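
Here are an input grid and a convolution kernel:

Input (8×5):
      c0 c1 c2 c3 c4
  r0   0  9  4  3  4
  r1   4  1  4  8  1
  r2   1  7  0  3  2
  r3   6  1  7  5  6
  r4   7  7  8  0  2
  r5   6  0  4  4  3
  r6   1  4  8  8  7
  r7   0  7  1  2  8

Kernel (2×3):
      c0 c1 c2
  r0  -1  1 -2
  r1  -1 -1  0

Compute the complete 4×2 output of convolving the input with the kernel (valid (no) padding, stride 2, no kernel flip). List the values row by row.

Output[0,0]: The receptive field on the input at this output position is [0 9 4 / 4 1 4]. Elementwise product with the kernel and sum: 0·-1 + 9·1 + 4·-2 + 4·-1 + 1·-1.
Output[0,1]: The receptive field on the input at this output position is [4 3 4 / 4 8 1]. Elementwise product with the kernel and sum: 4·-1 + 3·1 + 4·-2 + 4·-1 + 8·-1.

-4 -21
-1 -13
-22 -20
-20 -17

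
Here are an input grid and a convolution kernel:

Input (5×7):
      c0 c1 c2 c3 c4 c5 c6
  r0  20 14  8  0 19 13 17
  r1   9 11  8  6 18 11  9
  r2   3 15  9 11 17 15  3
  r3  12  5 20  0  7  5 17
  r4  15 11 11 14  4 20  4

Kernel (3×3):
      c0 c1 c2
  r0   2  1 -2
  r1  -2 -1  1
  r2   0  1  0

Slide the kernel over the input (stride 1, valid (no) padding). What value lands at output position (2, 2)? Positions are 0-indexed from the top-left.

-24

The receptive field on the input at this output position is [9 11 17 / 20 0 7 / 11 14 4]. Elementwise product with the kernel and sum: 9·2 + 11·1 + 17·-2 + 20·-2 + 0·-1 + 7·1 + 14·1.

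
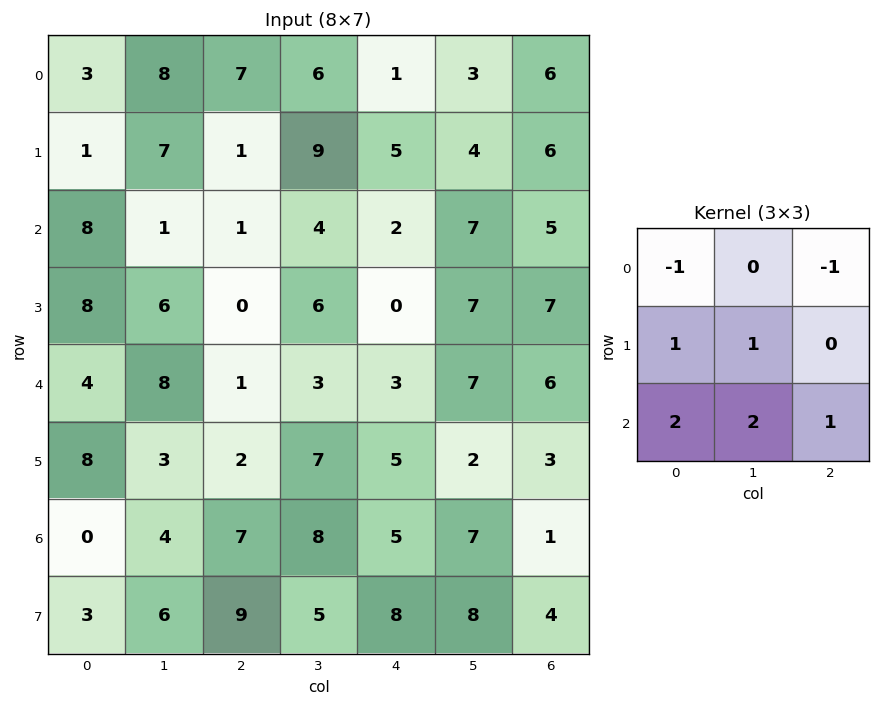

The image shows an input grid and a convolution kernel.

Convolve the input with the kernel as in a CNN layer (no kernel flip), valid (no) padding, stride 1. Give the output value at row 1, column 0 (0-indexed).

35

The receptive field on the input at this output position is [1 7 1 / 8 1 1 / 8 6 0]. Elementwise product with the kernel and sum: 1·-1 + 1·-1 + 8·1 + 1·1 + 8·2 + 6·2 + 0·1.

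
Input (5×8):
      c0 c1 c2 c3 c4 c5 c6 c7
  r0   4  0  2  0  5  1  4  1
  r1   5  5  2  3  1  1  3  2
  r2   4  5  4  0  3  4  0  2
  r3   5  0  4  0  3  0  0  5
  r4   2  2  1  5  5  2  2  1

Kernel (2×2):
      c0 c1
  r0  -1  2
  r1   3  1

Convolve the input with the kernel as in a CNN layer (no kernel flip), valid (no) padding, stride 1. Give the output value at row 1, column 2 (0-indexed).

The receptive field on the input at this output position is [2 3 / 4 0]. Elementwise product with the kernel and sum: 2·-1 + 3·2 + 4·3 + 0·1.

16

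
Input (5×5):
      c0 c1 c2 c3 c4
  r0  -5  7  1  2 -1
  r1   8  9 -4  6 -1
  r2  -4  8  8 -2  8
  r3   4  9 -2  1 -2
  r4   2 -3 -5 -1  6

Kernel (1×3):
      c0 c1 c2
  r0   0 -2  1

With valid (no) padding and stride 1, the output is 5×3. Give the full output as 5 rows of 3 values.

-13 0 -5
-22 14 -13
-8 -18 12
-20 5 -4
1 9 8

Output[0,0]: The receptive field on the input at this output position is [-5 7 1]. Elementwise product with the kernel and sum: 7·-2 + 1·1.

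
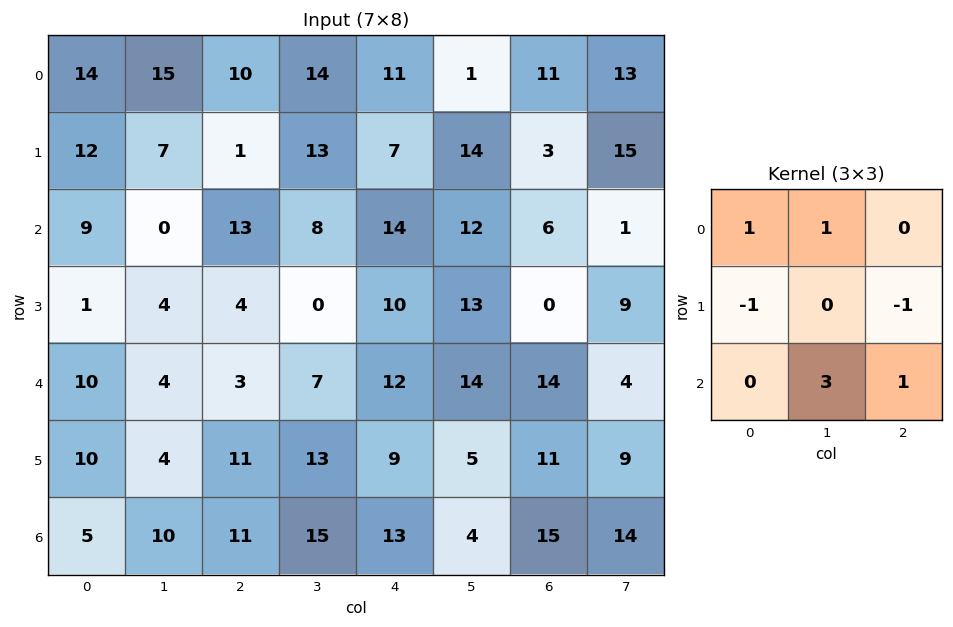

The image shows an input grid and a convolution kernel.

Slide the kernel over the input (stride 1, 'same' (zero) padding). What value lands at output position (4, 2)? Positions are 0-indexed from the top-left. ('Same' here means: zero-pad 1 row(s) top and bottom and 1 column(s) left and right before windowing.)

43

The receptive field on the zero-padded input at this output position is [4 4 0 / 4 3 7 / 4 11 13]. Elementwise product with the kernel and sum: 4·1 + 4·1 + 4·-1 + 7·-1 + 11·3 + 13·1.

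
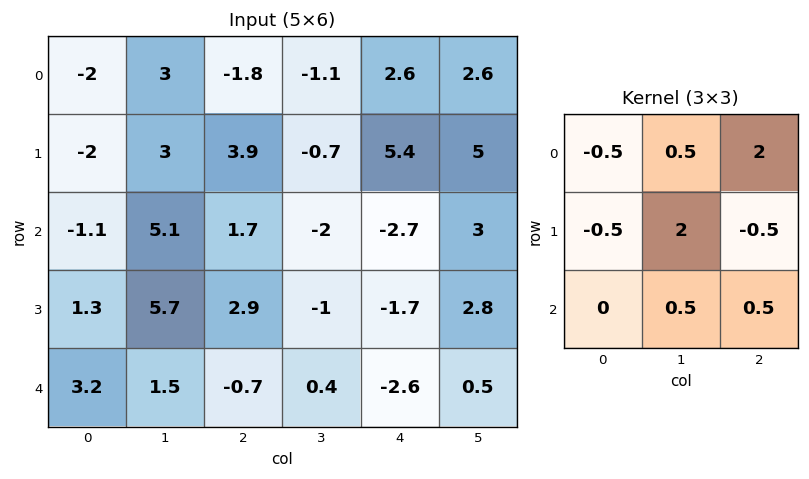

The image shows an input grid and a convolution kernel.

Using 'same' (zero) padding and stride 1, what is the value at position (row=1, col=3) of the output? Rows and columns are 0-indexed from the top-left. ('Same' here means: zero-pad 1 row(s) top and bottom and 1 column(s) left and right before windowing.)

-2.85

The receptive field on the zero-padded input at this output position is [-1.8 -1.1 2.6 / 3.9 -0.7 5.4 / 1.7 -2 -2.7]. Elementwise product with the kernel and sum: -1.8·-0.5 + -1.1·0.5 + 2.6·2 + 3.9·-0.5 + -0.7·2 + 5.4·-0.5 + -2·0.5 + -2.7·0.5.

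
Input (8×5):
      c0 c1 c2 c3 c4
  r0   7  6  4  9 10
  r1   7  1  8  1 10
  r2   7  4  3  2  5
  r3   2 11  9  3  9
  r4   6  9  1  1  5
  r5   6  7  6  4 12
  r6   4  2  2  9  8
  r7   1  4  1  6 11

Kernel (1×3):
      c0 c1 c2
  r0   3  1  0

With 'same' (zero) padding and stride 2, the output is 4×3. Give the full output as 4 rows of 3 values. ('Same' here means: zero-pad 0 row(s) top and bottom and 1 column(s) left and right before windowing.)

Output[0,0]: The receptive field on the zero-padded input at this output position is [0 7 6]. Elementwise product with the kernel and sum: 0·3 + 7·1.

7 22 37
7 15 11
6 28 8
4 8 35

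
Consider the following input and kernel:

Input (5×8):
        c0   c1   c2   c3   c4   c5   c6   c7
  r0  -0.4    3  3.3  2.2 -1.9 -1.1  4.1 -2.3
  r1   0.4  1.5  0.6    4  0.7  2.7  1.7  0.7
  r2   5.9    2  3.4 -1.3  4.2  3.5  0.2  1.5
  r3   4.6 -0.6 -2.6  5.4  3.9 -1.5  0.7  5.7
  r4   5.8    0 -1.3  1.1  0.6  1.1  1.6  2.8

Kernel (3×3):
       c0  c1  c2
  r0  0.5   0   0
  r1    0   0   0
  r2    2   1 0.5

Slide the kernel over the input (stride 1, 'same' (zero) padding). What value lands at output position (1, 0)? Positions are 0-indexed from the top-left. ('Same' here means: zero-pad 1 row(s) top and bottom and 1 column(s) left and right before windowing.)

The receptive field on the zero-padded input at this output position is [0 -0.4 3 / 0 0.4 1.5 / 0 5.9 2]. Elementwise product with the kernel and sum: 0·0.5 + 0·2 + 5.9·1 + 2·0.5.

6.9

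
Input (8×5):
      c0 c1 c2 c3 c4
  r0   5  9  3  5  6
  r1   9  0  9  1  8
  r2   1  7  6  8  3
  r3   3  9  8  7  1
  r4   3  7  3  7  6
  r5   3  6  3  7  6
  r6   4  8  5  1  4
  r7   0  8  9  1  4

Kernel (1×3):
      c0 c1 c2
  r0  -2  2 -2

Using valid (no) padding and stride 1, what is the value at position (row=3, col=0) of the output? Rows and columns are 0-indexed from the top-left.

-4

The receptive field on the input at this output position is [3 9 8]. Elementwise product with the kernel and sum: 3·-2 + 9·2 + 8·-2.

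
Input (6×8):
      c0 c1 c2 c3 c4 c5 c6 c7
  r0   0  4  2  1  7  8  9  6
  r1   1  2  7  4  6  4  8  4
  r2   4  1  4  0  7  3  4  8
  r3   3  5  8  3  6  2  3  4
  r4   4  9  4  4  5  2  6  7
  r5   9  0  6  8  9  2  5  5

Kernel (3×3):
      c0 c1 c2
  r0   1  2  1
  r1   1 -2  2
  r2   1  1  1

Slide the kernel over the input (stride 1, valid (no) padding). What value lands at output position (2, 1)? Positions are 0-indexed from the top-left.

21

The receptive field on the input at this output position is [1 4 0 / 5 8 3 / 9 4 4]. Elementwise product with the kernel and sum: 1·1 + 4·2 + 0·1 + 5·1 + 8·-2 + 3·2 + 9·1 + 4·1 + 4·1.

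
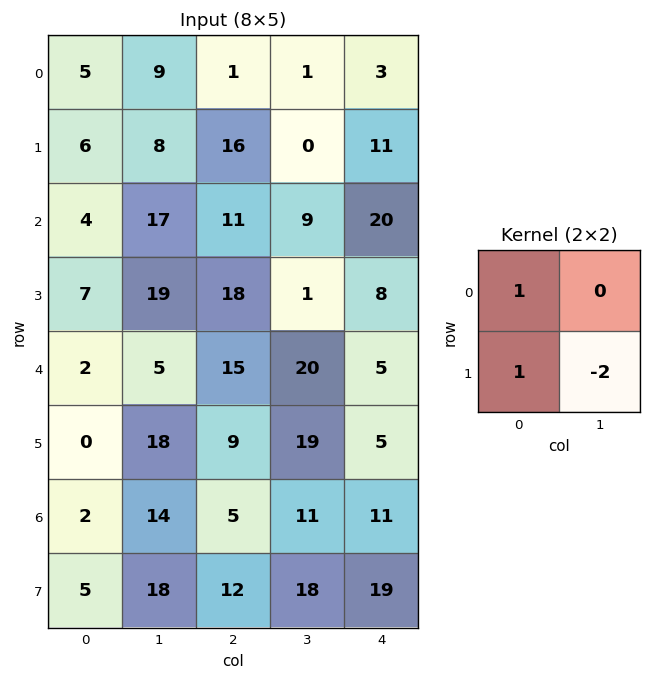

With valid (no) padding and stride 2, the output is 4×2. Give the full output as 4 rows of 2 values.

Output[0,0]: The receptive field on the input at this output position is [5 9 / 6 8]. Elementwise product with the kernel and sum: 5·1 + 6·1 + 8·-2.
Output[0,1]: The receptive field on the input at this output position is [1 1 / 16 0]. Elementwise product with the kernel and sum: 1·1 + 16·1 + 0·-2.

-5 17
-27 27
-34 -14
-29 -19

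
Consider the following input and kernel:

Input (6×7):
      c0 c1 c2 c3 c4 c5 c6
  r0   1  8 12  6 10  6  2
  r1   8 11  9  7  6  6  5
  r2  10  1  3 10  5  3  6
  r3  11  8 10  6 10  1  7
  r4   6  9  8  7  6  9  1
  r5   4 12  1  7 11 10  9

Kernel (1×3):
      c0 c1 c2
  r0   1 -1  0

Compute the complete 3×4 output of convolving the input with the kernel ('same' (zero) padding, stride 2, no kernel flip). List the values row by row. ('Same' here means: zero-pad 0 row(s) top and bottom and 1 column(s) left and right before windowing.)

Output[0,0]: The receptive field on the zero-padded input at this output position is [0 1 8]. Elementwise product with the kernel and sum: 0·1 + 1·-1.
Output[0,1]: The receptive field on the zero-padded input at this output position is [8 12 6]. Elementwise product with the kernel and sum: 8·1 + 12·-1.

-1 -4 -4 4
-10 -2 5 -3
-6 1 1 8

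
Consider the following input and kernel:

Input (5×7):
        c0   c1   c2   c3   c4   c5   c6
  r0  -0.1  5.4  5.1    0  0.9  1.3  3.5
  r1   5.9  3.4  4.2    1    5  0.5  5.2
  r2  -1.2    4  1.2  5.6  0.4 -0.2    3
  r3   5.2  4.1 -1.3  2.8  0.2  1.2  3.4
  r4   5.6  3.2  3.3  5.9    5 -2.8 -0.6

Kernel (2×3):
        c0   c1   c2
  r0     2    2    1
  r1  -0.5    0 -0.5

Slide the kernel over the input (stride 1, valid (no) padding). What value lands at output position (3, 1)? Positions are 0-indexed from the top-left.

The receptive field on the input at this output position is [4.1 -1.3 2.8 / 3.2 3.3 5.9]. Elementwise product with the kernel and sum: 4.1·2 + -1.3·2 + 2.8·1 + 3.2·-0.5 + 5.9·-0.5.

3.85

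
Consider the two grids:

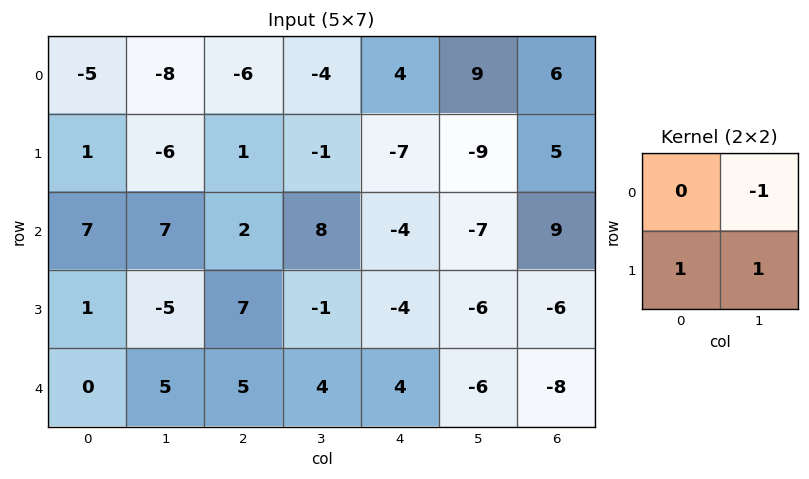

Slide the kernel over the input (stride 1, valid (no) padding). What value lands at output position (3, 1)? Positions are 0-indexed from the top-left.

3

The receptive field on the input at this output position is [-5 7 / 5 5]. Elementwise product with the kernel and sum: 7·-1 + 5·1 + 5·1.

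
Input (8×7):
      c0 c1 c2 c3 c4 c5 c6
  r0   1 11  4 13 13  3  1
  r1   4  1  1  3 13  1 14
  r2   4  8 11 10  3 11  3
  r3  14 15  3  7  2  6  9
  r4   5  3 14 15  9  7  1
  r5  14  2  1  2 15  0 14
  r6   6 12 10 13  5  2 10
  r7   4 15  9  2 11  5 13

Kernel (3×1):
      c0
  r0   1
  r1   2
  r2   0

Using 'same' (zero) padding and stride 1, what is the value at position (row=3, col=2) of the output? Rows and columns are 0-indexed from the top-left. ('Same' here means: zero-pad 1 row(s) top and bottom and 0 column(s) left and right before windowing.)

The receptive field on the zero-padded input at this output position is [11 / 3 / 14]. Elementwise product with the kernel and sum: 11·1 + 3·2.

17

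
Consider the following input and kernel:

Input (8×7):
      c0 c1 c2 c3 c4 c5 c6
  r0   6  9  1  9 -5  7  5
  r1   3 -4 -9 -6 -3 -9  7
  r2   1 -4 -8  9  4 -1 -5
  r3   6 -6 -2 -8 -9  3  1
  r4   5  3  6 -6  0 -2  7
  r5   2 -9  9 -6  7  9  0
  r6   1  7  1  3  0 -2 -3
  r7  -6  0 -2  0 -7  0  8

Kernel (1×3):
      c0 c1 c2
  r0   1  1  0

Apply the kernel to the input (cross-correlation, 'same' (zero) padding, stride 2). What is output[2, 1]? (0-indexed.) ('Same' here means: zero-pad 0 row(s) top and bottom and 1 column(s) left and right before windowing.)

The receptive field on the zero-padded input at this output position is [3 6 -6]. Elementwise product with the kernel and sum: 3·1 + 6·1.

9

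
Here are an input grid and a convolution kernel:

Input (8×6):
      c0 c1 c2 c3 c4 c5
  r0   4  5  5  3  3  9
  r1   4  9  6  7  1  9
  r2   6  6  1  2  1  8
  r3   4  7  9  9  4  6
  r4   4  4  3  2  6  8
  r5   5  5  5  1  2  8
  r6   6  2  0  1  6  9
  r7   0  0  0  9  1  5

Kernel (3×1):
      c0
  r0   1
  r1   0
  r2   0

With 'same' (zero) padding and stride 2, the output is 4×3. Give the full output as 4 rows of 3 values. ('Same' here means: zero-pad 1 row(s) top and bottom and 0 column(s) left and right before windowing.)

Output[0,0]: The receptive field on the zero-padded input at this output position is [0 / 4 / 4]. Elementwise product with the kernel and sum: 0·1.

0 0 0
4 6 1
4 9 4
5 5 2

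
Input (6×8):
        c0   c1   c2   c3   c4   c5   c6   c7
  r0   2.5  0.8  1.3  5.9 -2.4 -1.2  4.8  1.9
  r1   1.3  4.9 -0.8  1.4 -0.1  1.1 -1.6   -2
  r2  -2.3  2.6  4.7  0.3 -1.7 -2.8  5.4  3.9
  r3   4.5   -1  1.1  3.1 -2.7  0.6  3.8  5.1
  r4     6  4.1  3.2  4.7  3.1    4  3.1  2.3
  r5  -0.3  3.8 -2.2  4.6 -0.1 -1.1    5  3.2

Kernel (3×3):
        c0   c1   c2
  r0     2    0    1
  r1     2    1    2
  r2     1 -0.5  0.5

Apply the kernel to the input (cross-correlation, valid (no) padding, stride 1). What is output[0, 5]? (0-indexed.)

The receptive field on the input at this output position is [-1.2 4.8 1.9 / 1.1 -1.6 -2 / -2.8 5.4 3.9]. Elementwise product with the kernel and sum: -1.2·2 + 1.9·1 + 1.1·2 + -1.6·1 + -2·2 + -2.8·1 + 5.4·-0.5 + 3.9·0.5.

-7.45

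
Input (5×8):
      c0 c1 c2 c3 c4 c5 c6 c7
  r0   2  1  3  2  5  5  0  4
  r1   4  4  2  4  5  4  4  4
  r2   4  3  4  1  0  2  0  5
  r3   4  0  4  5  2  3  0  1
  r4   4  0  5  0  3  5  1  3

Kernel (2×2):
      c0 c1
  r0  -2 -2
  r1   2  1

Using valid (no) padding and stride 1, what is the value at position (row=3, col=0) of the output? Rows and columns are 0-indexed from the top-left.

The receptive field on the input at this output position is [4 0 / 4 0]. Elementwise product with the kernel and sum: 4·-2 + 0·-2 + 4·2 + 0·1.

0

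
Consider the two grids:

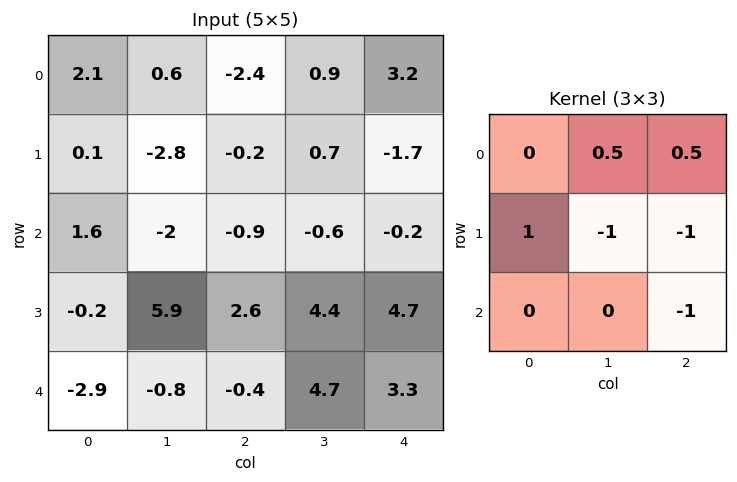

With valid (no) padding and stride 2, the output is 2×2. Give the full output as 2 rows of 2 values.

3.1 3.05
-9.75 -10.2

Output[0,0]: The receptive field on the input at this output position is [2.1 0.6 -2.4 / 0.1 -2.8 -0.2 / 1.6 -2 -0.9]. Elementwise product with the kernel and sum: 0.6·0.5 + -2.4·0.5 + 0.1·1 + -2.8·-1 + -0.2·-1 + -0.9·-1.
Output[0,1]: The receptive field on the input at this output position is [-2.4 0.9 3.2 / -0.2 0.7 -1.7 / -0.9 -0.6 -0.2]. Elementwise product with the kernel and sum: 0.9·0.5 + 3.2·0.5 + -0.2·1 + 0.7·-1 + -1.7·-1 + -0.2·-1.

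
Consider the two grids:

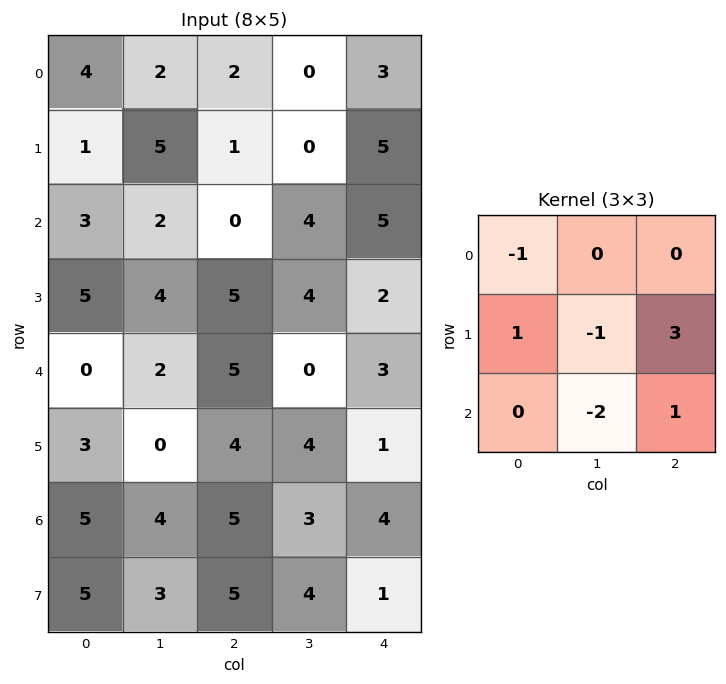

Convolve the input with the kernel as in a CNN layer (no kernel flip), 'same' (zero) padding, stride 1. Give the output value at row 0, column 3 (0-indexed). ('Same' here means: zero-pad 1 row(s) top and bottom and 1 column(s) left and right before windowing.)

The receptive field on the zero-padded input at this output position is [0 0 0 / 2 0 3 / 1 0 5]. Elementwise product with the kernel and sum: 0·-1 + 2·1 + 0·-1 + 3·3 + 0·-2 + 5·1.

16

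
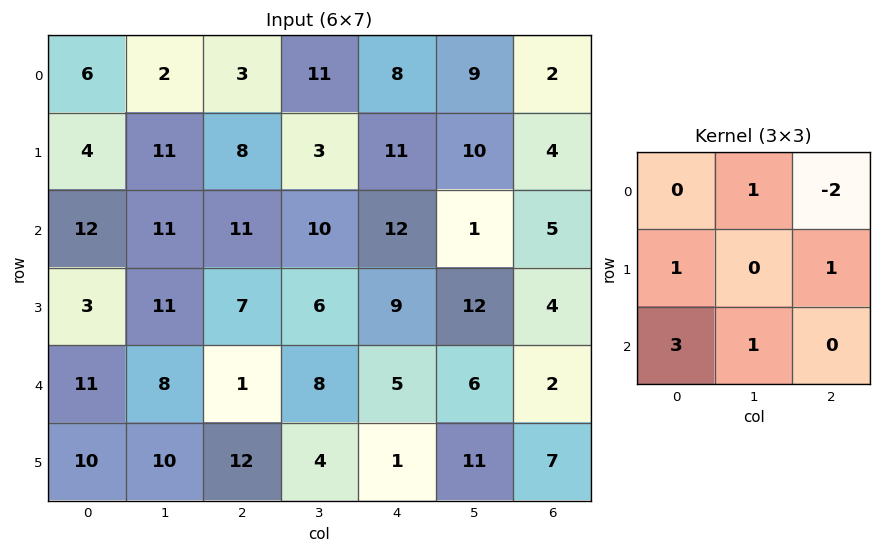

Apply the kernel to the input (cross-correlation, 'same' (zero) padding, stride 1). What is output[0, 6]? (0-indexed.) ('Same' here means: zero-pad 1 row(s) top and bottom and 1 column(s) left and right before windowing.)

The receptive field on the zero-padded input at this output position is [0 0 0 / 9 2 0 / 10 4 0]. Elementwise product with the kernel and sum: 0·1 + 0·-2 + 9·1 + 0·1 + 10·3 + 4·1.

43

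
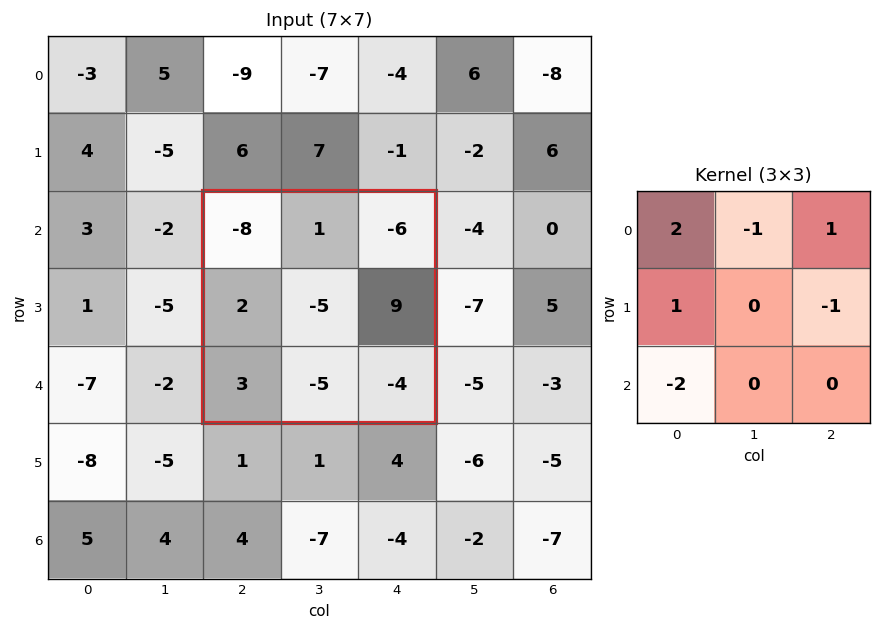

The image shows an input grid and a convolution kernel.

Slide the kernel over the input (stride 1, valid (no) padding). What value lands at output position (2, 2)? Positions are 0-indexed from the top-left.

-36

The receptive field on the input at this output position is [-8 1 -6 / 2 -5 9 / 3 -5 -4]. Elementwise product with the kernel and sum: -8·2 + 1·-1 + -6·1 + 2·1 + 9·-1 + 3·-2.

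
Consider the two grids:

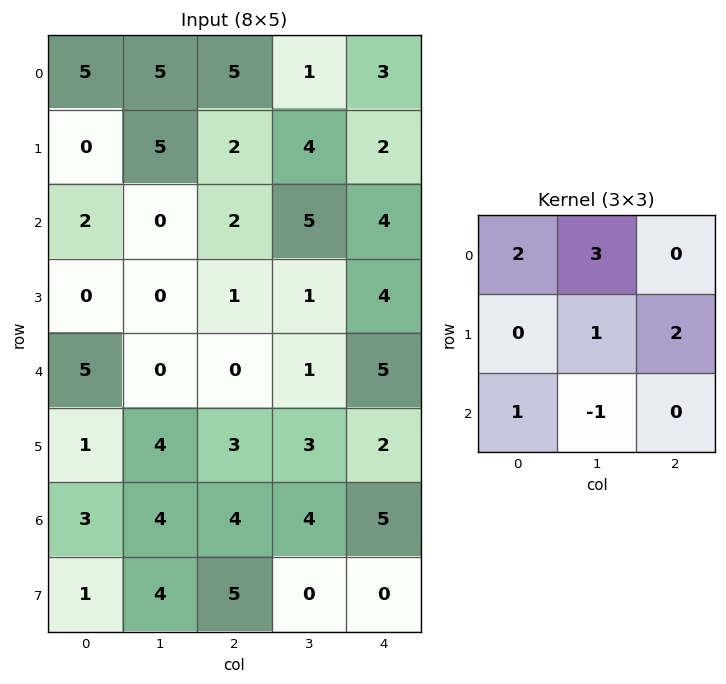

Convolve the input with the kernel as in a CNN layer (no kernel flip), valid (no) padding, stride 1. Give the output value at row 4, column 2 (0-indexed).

The receptive field on the input at this output position is [0 1 5 / 3 3 2 / 4 4 5]. Elementwise product with the kernel and sum: 0·2 + 1·3 + 3·1 + 2·2 + 4·1 + 4·-1.

10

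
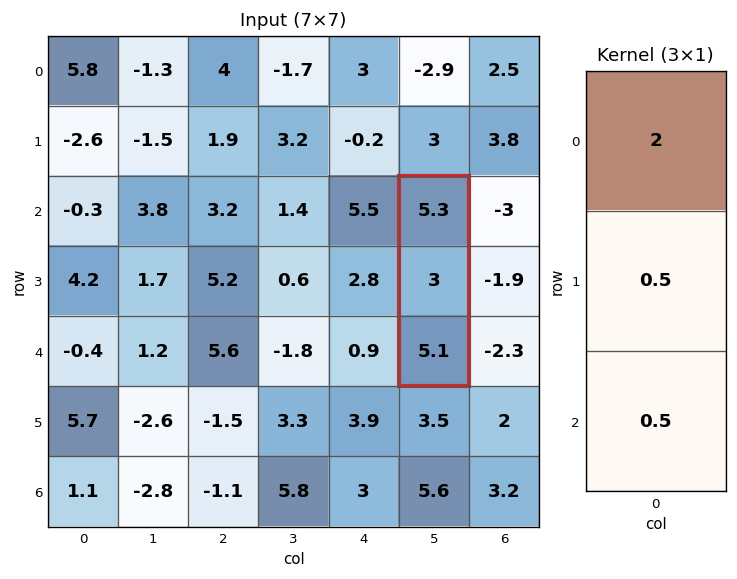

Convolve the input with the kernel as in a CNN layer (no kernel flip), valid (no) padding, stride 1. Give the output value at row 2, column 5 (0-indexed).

14.65

The receptive field on the input at this output position is [5.3 / 3 / 5.1]. Elementwise product with the kernel and sum: 5.3·2 + 3·0.5 + 5.1·0.5.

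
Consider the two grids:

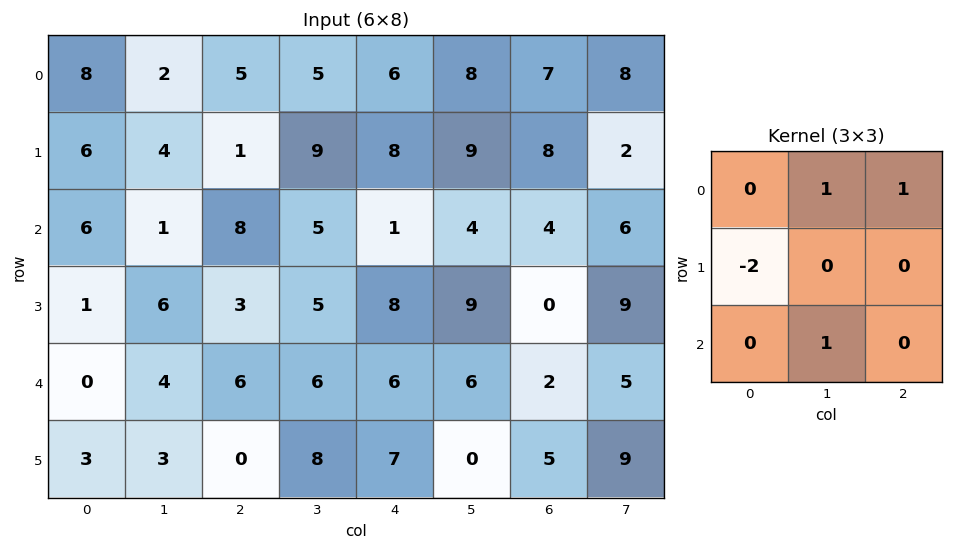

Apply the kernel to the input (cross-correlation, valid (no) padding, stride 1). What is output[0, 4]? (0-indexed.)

The receptive field on the input at this output position is [6 8 7 / 8 9 8 / 1 4 4]. Elementwise product with the kernel and sum: 8·1 + 7·1 + 8·-2 + 4·1.

3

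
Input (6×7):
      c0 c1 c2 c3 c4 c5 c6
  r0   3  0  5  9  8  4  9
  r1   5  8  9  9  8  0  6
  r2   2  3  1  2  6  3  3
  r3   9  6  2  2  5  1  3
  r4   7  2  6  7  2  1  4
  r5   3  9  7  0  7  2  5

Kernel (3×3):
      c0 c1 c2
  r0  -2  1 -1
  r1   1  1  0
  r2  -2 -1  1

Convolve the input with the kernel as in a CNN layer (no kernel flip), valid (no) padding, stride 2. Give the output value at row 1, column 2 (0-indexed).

-7

The receptive field on the input at this output position is [6 3 3 / 5 1 3 / 2 1 4]. Elementwise product with the kernel and sum: 6·-2 + 3·1 + 3·-1 + 5·1 + 1·1 + 2·-2 + 1·-1 + 4·1.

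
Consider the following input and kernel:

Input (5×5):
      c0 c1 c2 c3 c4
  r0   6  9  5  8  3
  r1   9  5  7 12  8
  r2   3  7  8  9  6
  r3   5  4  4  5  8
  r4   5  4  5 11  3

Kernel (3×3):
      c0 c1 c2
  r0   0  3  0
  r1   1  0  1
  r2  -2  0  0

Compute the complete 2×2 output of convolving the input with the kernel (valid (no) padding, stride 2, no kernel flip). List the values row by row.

37 23
20 29

Output[0,0]: The receptive field on the input at this output position is [6 9 5 / 9 5 7 / 3 7 8]. Elementwise product with the kernel and sum: 9·3 + 9·1 + 7·1 + 3·-2.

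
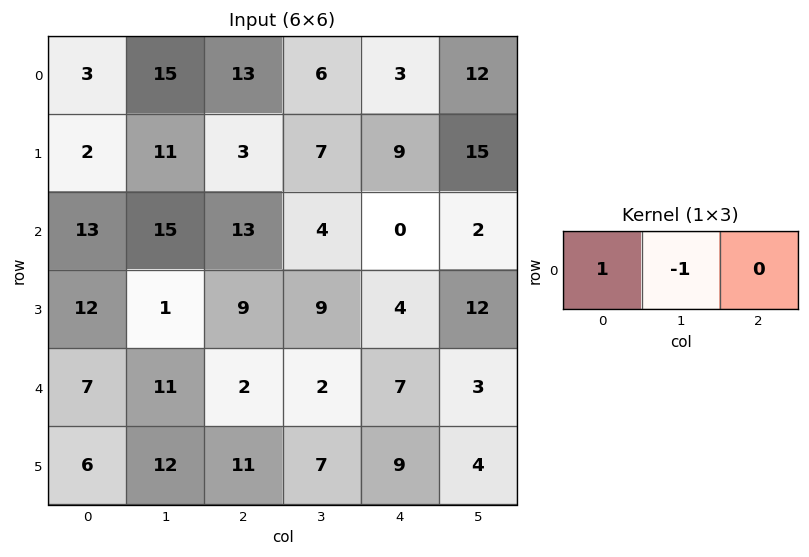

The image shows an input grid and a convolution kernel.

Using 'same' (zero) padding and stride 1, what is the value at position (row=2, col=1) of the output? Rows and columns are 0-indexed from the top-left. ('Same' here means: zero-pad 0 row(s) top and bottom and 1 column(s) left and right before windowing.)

The receptive field on the zero-padded input at this output position is [13 15 13]. Elementwise product with the kernel and sum: 13·1 + 15·-1.

-2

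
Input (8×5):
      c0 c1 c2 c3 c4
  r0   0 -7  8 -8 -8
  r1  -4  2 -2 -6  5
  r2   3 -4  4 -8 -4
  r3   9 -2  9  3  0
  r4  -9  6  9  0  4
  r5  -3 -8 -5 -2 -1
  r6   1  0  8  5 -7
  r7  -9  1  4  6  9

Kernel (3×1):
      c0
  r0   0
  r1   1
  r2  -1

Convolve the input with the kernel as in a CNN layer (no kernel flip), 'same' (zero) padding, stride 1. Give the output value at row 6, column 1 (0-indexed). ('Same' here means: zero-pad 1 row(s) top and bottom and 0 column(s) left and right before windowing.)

The receptive field on the zero-padded input at this output position is [-8 / 0 / 1]. Elementwise product with the kernel and sum: 0·1 + 1·-1.

-1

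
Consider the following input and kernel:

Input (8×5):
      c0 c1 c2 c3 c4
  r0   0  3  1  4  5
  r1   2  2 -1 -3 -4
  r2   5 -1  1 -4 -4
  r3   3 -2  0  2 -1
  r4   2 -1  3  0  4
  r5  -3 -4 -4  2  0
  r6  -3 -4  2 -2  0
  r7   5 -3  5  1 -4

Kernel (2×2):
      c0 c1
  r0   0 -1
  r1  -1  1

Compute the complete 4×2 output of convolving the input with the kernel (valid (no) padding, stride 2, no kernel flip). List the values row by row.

-3 -6
-4 6
0 6
-4 -2

Output[0,0]: The receptive field on the input at this output position is [0 3 / 2 2]. Elementwise product with the kernel and sum: 3·-1 + 2·-1 + 2·1.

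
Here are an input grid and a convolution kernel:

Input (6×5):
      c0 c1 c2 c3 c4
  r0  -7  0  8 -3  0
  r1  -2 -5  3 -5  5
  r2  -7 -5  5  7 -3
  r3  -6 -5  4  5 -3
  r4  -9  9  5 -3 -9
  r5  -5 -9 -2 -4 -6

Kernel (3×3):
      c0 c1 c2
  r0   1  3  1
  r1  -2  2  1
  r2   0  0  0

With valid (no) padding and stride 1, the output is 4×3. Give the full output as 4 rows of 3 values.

-2 32 -12
-5 26 -6
-11 40 22
24 1 -9

Output[0,0]: The receptive field on the input at this output position is [-7 0 8 / -2 -5 3 / -7 -5 5]. Elementwise product with the kernel and sum: -7·1 + 0·3 + 8·1 + -2·-2 + -5·2 + 3·1.
Output[0,1]: The receptive field on the input at this output position is [0 8 -3 / -5 3 -5 / -5 5 7]. Elementwise product with the kernel and sum: 0·1 + 8·3 + -3·1 + -5·-2 + 3·2 + -5·1.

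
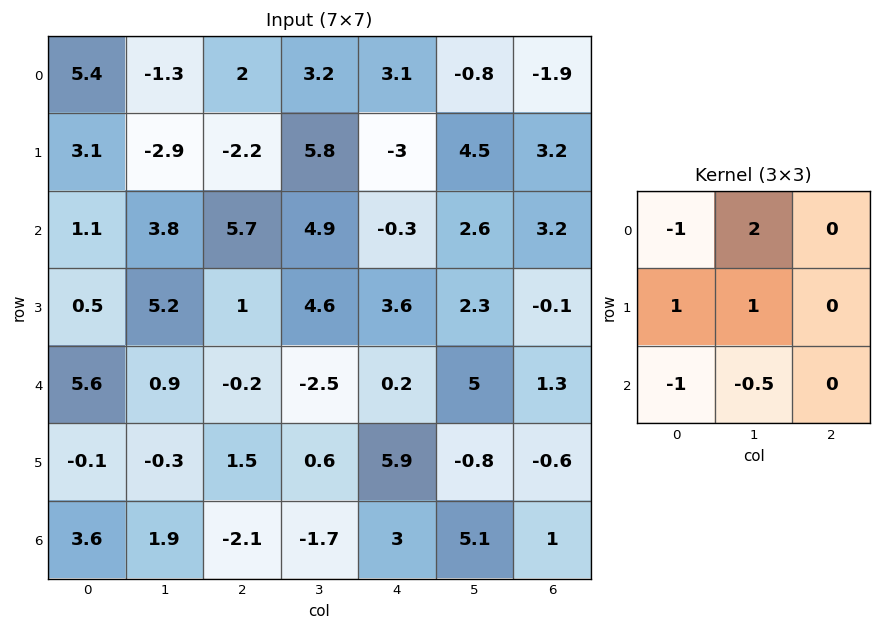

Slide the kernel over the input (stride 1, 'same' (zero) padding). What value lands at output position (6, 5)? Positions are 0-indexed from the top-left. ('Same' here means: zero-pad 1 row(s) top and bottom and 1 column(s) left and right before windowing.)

The receptive field on the zero-padded input at this output position is [5.9 -0.8 -0.6 / 3 5.1 1 / 0 0 0]. Elementwise product with the kernel and sum: 5.9·-1 + -0.8·2 + 3·1 + 5.1·1 + 0·-1 + 0·-0.5.

0.6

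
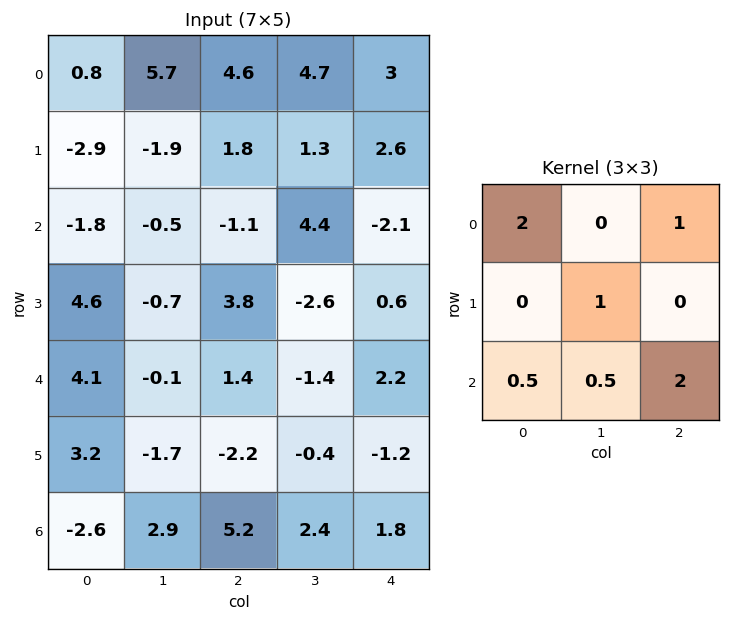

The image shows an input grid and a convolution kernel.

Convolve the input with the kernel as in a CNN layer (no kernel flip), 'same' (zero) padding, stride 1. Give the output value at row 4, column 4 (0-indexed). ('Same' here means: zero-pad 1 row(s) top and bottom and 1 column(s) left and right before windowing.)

The receptive field on the zero-padded input at this output position is [-2.6 0.6 0 / -1.4 2.2 0 / -0.4 -1.2 0]. Elementwise product with the kernel and sum: -2.6·2 + 0·1 + 2.2·1 + -0.4·0.5 + -1.2·0.5 + 0·2.

-3.8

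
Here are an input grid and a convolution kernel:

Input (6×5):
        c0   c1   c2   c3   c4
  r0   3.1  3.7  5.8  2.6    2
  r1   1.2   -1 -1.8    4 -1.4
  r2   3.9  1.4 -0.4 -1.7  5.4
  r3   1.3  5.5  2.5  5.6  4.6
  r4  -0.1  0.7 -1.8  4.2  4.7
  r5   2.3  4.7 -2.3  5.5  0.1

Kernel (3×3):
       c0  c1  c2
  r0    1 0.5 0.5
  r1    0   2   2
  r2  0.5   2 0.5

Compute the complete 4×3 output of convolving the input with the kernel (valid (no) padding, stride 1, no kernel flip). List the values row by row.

6.8 11.35 12.4
14.7 6.45 21.65
20.85 15.4 31.7
12.5 14.85 35.3

Output[0,0]: The receptive field on the input at this output position is [3.1 3.7 5.8 / 1.2 -1 -1.8 / 3.9 1.4 -0.4]. Elementwise product with the kernel and sum: 3.1·1 + 3.7·0.5 + 5.8·0.5 + -1·2 + -1.8·2 + 3.9·0.5 + 1.4·2 + -0.4·0.5.
Output[0,1]: The receptive field on the input at this output position is [3.7 5.8 2.6 / -1 -1.8 4 / 1.4 -0.4 -1.7]. Elementwise product with the kernel and sum: 3.7·1 + 5.8·0.5 + 2.6·0.5 + -1.8·2 + 4·2 + 1.4·0.5 + -0.4·2 + -1.7·0.5.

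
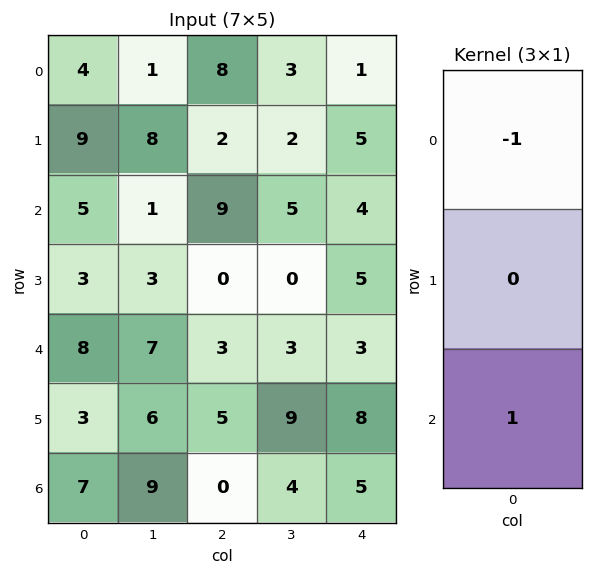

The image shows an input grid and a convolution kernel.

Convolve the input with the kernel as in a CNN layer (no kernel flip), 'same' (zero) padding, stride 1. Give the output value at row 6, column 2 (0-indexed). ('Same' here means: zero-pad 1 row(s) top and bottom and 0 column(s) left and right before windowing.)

The receptive field on the zero-padded input at this output position is [5 / 0 / 0]. Elementwise product with the kernel and sum: 5·-1 + 0·1.

-5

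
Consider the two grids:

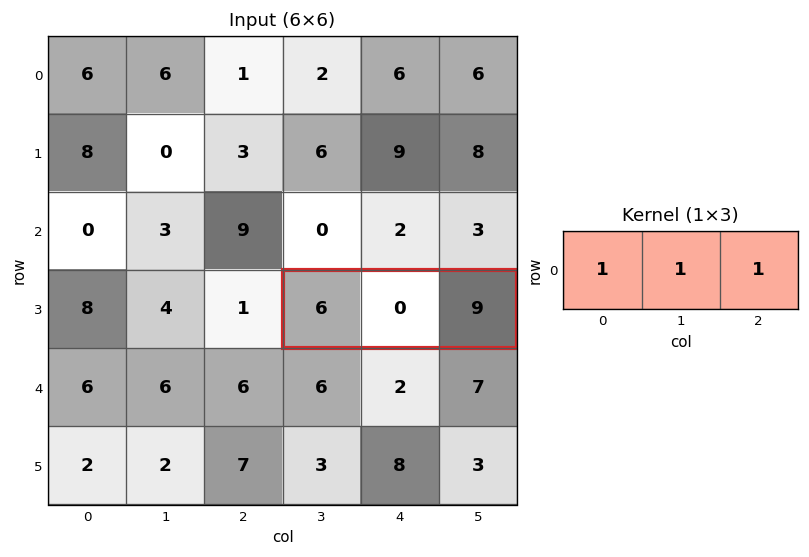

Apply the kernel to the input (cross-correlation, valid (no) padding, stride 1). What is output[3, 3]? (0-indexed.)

The receptive field on the input at this output position is [6 0 9]. Elementwise product with the kernel and sum: 6·1 + 0·1 + 9·1.

15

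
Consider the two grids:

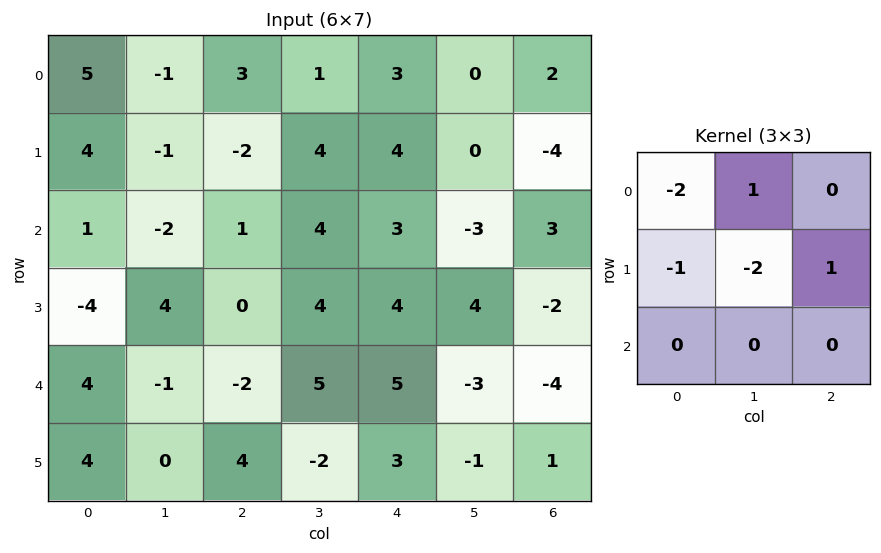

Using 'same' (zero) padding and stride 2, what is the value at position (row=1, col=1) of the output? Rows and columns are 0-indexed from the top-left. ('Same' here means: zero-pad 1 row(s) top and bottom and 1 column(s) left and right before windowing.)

The receptive field on the zero-padded input at this output position is [-1 -2 4 / -2 1 4 / 4 0 4]. Elementwise product with the kernel and sum: -1·-2 + -2·1 + -2·-1 + 1·-2 + 4·1.

4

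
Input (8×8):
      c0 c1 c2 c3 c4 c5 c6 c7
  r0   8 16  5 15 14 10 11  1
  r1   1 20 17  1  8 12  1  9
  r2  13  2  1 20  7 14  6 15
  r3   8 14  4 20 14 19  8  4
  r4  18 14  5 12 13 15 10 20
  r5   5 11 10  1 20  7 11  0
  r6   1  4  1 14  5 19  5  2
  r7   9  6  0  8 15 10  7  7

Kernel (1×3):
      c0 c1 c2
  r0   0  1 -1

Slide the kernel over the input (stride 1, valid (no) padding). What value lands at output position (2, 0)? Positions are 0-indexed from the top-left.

1

The receptive field on the input at this output position is [13 2 1]. Elementwise product with the kernel and sum: 2·1 + 1·-1.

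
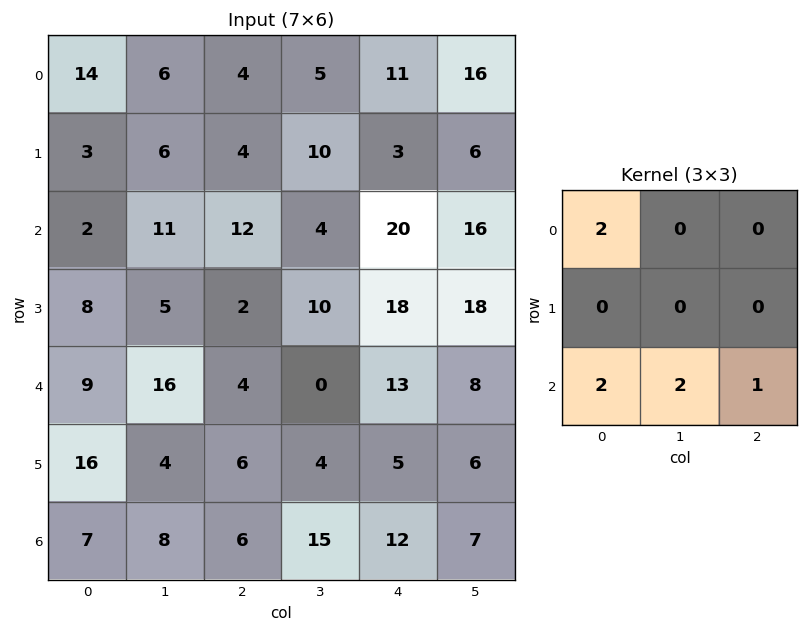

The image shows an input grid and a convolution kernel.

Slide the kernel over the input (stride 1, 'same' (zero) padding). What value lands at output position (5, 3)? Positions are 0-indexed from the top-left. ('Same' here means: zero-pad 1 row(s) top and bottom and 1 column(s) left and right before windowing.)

The receptive field on the zero-padded input at this output position is [4 0 13 / 6 4 5 / 6 15 12]. Elementwise product with the kernel and sum: 4·2 + 6·2 + 15·2 + 12·1.

62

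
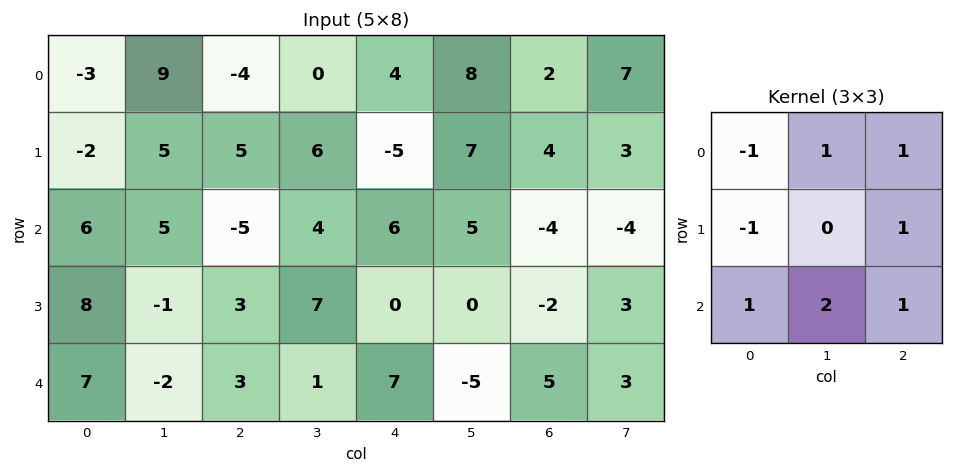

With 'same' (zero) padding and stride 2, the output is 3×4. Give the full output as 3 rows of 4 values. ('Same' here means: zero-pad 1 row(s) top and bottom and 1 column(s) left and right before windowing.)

Output[0,0]: The receptive field on the zero-padded input at this output position is [0 0 0 / 0 -3 9 / 0 -2 5]. Elementwise product with the kernel and sum: 0·-1 + 0·1 + 0·1 + 0·-1 + 9·1 + 0·1 + -2·2 + 5·1.
Output[0,1]: The receptive field on the zero-padded input at this output position is [0 0 0 / 9 -4 0 / 5 5 6]. Elementwise product with the kernel and sum: 0·-1 + 0·1 + 0·1 + 9·-1 + 0·1 + 5·1 + 5·2 + 6·1.

10 12 11 17
23 17 4 -10
5 14 -13 9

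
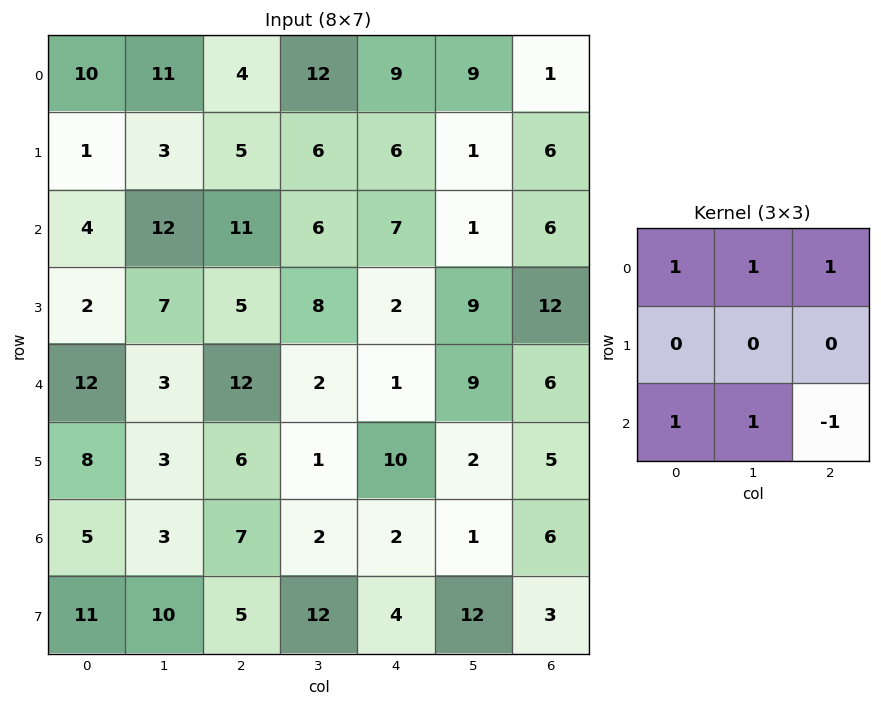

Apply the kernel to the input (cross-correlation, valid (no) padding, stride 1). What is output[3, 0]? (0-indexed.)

19

The receptive field on the input at this output position is [2 7 5 / 12 3 12 / 8 3 6]. Elementwise product with the kernel and sum: 2·1 + 7·1 + 5·1 + 8·1 + 3·1 + 6·-1.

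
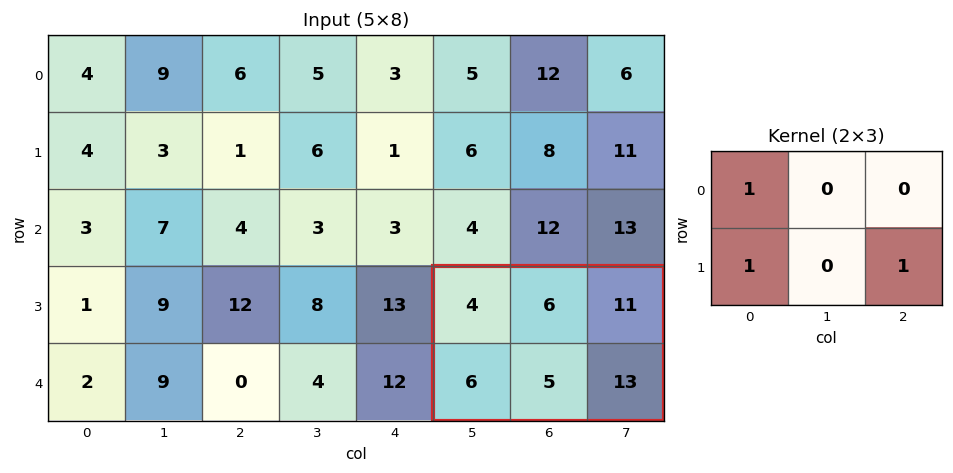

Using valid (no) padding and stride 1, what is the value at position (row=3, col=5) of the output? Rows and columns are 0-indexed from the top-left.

The receptive field on the input at this output position is [4 6 11 / 6 5 13]. Elementwise product with the kernel and sum: 4·1 + 6·1 + 13·1.

23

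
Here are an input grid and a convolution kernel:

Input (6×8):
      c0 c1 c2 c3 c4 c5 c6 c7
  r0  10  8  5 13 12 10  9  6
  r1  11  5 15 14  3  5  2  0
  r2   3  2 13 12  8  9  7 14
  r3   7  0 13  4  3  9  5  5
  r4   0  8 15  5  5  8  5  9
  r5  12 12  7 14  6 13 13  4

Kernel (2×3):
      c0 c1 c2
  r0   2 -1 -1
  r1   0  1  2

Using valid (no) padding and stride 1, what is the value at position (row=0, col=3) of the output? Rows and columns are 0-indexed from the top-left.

17

The receptive field on the input at this output position is [13 12 10 / 14 3 5]. Elementwise product with the kernel and sum: 13·2 + 12·-1 + 10·-1 + 3·1 + 5·2.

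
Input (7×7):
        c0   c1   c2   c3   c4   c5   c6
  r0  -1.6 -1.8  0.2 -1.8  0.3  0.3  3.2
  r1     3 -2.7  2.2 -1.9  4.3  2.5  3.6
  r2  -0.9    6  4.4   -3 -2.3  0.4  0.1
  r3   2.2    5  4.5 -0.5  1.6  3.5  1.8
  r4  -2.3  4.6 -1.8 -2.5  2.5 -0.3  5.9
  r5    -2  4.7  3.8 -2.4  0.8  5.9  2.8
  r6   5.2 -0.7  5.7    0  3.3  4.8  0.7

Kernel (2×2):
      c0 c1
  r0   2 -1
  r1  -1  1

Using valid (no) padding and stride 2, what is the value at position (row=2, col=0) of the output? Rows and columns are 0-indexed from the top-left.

-2.5

The receptive field on the input at this output position is [-2.3 4.6 / -2 4.7]. Elementwise product with the kernel and sum: -2.3·2 + 4.6·-1 + -2·-1 + 4.7·1.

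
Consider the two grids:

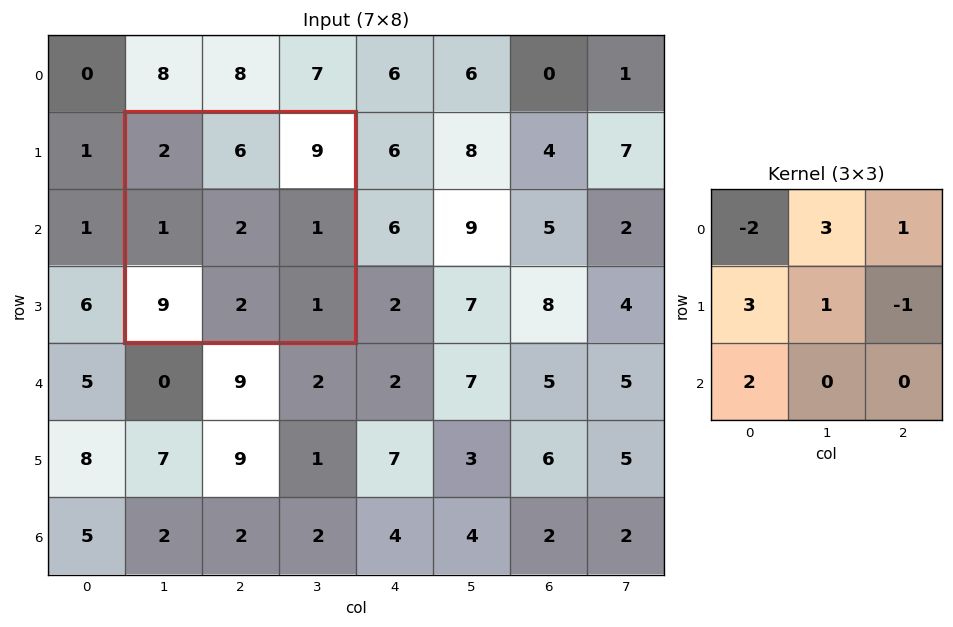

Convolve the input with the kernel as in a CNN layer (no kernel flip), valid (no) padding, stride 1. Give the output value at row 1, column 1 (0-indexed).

45

The receptive field on the input at this output position is [2 6 9 / 1 2 1 / 9 2 1]. Elementwise product with the kernel and sum: 2·-2 + 6·3 + 9·1 + 1·3 + 2·1 + 1·-1 + 9·2.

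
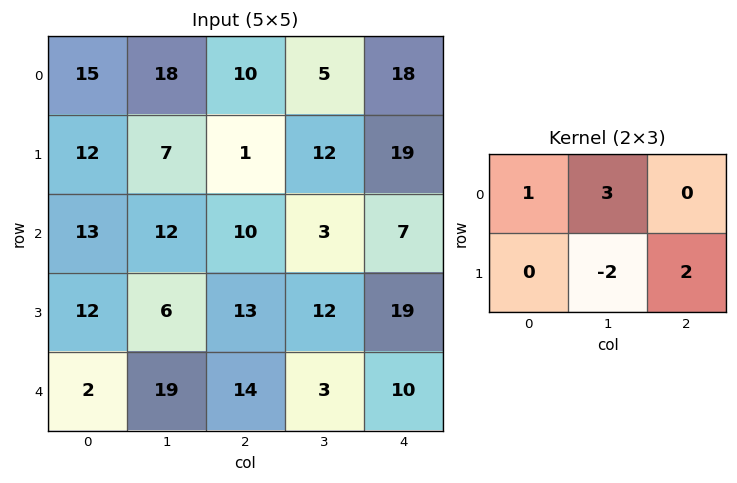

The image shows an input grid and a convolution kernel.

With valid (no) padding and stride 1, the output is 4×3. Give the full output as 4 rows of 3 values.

57 70 39
29 -4 45
63 40 33
20 23 63

Output[0,0]: The receptive field on the input at this output position is [15 18 10 / 12 7 1]. Elementwise product with the kernel and sum: 15·1 + 18·3 + 7·-2 + 1·2.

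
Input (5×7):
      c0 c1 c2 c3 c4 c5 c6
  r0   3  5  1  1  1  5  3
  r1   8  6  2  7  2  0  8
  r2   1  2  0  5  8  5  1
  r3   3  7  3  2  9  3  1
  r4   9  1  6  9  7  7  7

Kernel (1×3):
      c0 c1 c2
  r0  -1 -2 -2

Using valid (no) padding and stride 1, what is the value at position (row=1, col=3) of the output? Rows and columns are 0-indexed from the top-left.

-11

The receptive field on the input at this output position is [7 2 0]. Elementwise product with the kernel and sum: 7·-1 + 2·-2 + 0·-2.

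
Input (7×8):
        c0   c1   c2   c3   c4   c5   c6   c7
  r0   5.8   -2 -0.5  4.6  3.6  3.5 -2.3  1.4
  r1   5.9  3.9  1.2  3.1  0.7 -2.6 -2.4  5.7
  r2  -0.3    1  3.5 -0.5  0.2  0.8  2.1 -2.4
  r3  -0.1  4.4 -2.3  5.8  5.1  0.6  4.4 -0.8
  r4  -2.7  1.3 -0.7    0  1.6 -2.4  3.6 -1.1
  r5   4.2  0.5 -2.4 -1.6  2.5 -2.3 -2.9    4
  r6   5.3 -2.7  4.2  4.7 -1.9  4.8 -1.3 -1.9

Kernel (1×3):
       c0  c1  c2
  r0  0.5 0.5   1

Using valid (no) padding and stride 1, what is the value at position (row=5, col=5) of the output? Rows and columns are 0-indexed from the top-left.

1.4

The receptive field on the input at this output position is [-2.3 -2.9 4]. Elementwise product with the kernel and sum: -2.3·0.5 + -2.9·0.5 + 4·1.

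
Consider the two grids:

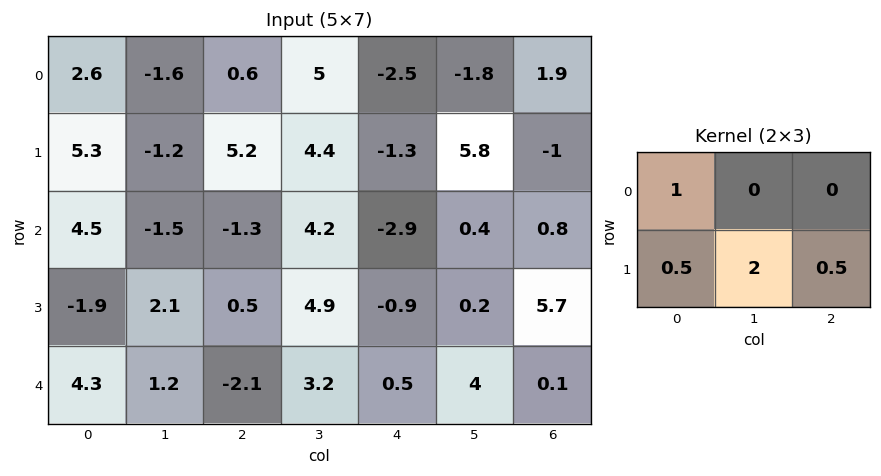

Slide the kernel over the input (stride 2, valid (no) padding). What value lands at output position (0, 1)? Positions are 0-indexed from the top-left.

11.35

The receptive field on the input at this output position is [0.6 5 -2.5 / 5.2 4.4 -1.3]. Elementwise product with the kernel and sum: 0.6·1 + 5.2·0.5 + 4.4·2 + -1.3·0.5.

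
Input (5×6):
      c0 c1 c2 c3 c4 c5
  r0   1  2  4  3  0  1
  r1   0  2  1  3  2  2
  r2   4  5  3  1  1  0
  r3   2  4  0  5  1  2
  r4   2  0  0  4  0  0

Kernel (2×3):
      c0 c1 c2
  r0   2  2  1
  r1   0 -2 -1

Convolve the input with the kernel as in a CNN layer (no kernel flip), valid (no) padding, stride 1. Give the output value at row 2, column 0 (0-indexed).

13

The receptive field on the input at this output position is [4 5 3 / 2 4 0]. Elementwise product with the kernel and sum: 4·2 + 5·2 + 3·1 + 4·-2 + 0·-1.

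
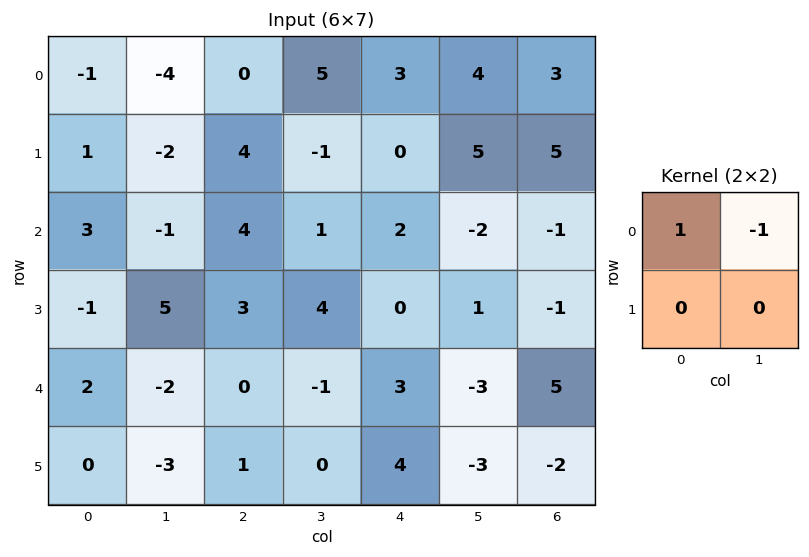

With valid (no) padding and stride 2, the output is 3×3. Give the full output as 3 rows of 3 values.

Output[0,0]: The receptive field on the input at this output position is [-1 -4 / 1 -2]. Elementwise product with the kernel and sum: -1·1 + -4·-1.

3 -5 -1
4 3 4
4 1 6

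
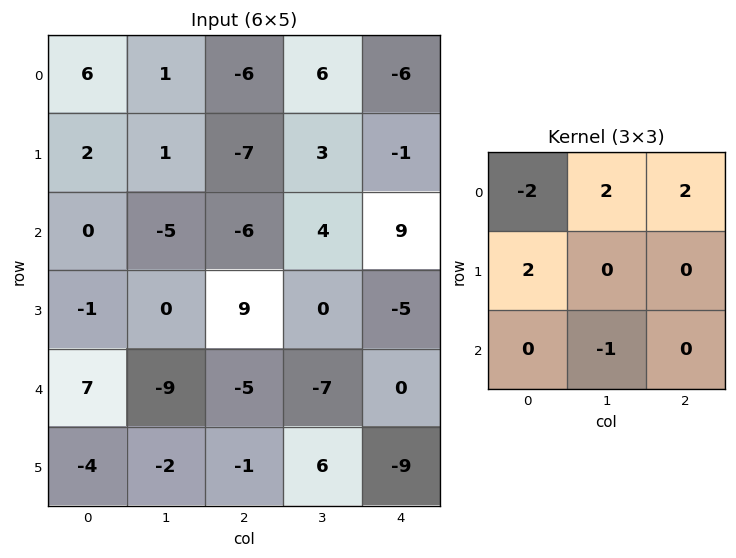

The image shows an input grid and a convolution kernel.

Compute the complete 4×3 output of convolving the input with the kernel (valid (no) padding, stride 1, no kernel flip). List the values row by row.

Output[0,0]: The receptive field on the input at this output position is [6 1 -6 / 2 1 -7 / 0 -5 -6]. Elementwise product with the kernel and sum: 6·-2 + 1·2 + -6·2 + 2·2 + -5·-1.
Output[0,1]: The receptive field on the input at this output position is [1 -6 6 / 1 -7 3 / -5 -6 4]. Elementwise product with the kernel and sum: 1·-2 + -6·2 + 6·2 + 1·2 + -6·-1.

-13 6 -6
-16 -29 6
-15 11 63
36 1 -44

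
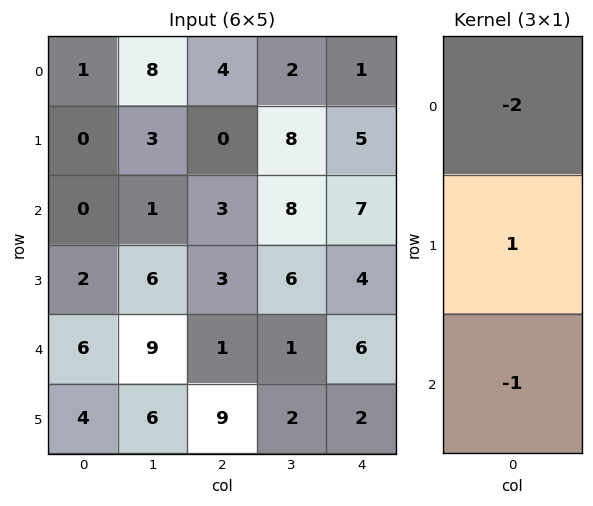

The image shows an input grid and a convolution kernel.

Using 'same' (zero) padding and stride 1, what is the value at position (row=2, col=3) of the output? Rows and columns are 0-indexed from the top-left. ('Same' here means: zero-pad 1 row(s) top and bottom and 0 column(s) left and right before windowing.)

-14

The receptive field on the zero-padded input at this output position is [8 / 8 / 6]. Elementwise product with the kernel and sum: 8·-2 + 8·1 + 6·-1.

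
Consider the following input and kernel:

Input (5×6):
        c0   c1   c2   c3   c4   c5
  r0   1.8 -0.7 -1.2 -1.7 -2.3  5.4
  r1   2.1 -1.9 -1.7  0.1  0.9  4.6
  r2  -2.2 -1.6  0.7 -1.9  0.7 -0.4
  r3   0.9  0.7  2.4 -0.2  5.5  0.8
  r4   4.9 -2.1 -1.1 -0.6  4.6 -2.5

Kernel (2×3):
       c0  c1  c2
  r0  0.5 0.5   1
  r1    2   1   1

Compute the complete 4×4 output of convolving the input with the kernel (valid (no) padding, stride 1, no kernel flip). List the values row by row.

-0.05 -8.05 -6.15 9.1
-6.9 -6.1 0.3 1.6
3.7 1.25 10.2 4.9
9.8 -4.55 8.4 4.35

Output[0,0]: The receptive field on the input at this output position is [1.8 -0.7 -1.2 / 2.1 -1.9 -1.7]. Elementwise product with the kernel and sum: 1.8·0.5 + -0.7·0.5 + -1.2·1 + 2.1·2 + -1.9·1 + -1.7·1.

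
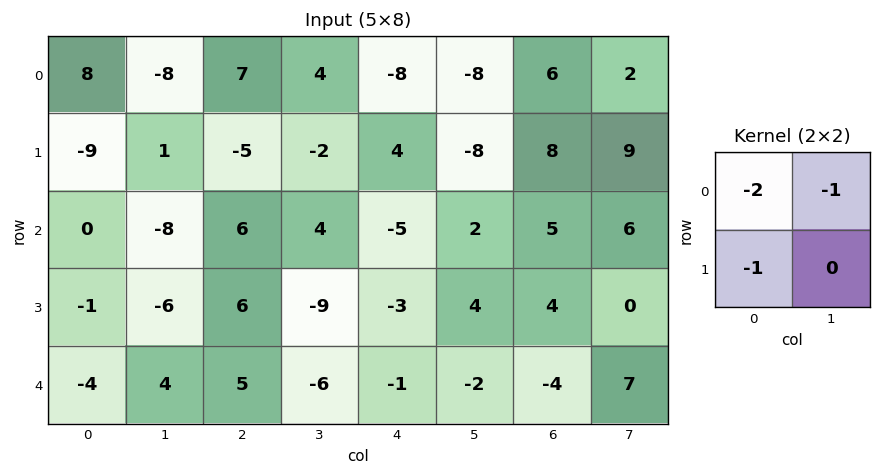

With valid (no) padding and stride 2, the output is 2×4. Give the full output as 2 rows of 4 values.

Output[0,0]: The receptive field on the input at this output position is [8 -8 / -9 1]. Elementwise product with the kernel and sum: 8·-2 + -8·-1 + -9·-1.
Output[0,1]: The receptive field on the input at this output position is [7 4 / -5 -2]. Elementwise product with the kernel and sum: 7·-2 + 4·-1 + -5·-1.

1 -13 20 -22
9 -22 11 -20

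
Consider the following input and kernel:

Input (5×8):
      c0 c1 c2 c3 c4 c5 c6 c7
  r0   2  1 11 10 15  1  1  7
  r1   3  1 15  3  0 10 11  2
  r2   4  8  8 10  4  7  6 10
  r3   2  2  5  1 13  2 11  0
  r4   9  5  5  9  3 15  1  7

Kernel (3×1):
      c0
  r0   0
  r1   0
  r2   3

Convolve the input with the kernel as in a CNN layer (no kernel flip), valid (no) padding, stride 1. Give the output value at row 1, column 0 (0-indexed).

6

The receptive field on the input at this output position is [3 / 4 / 2]. Elementwise product with the kernel and sum: 2·3.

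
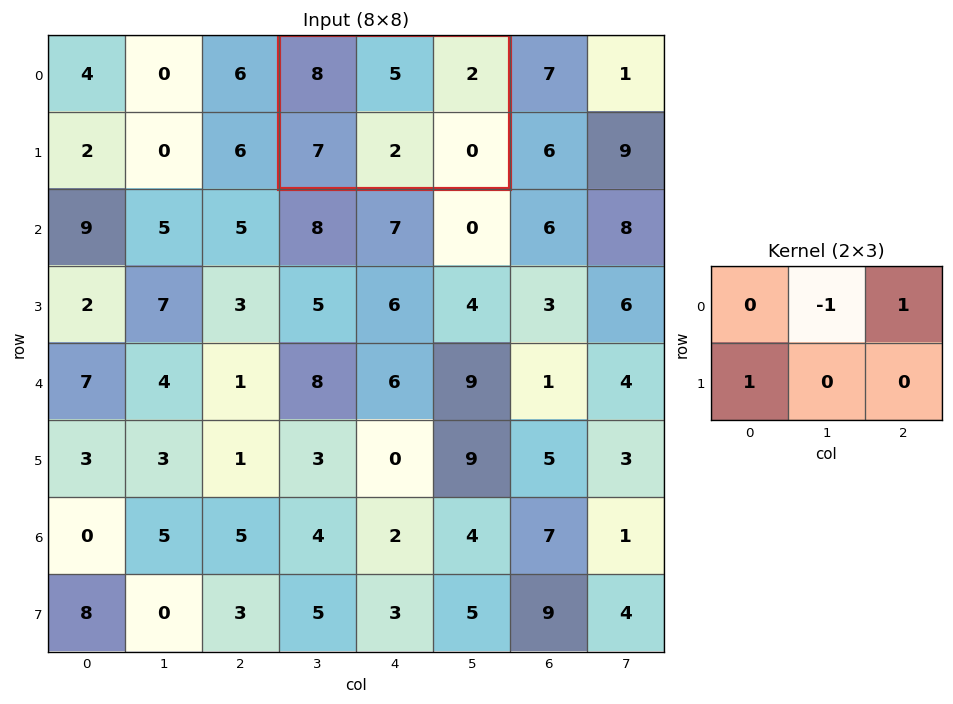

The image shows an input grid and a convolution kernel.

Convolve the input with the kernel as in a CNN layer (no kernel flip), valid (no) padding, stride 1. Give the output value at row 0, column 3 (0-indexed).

4

The receptive field on the input at this output position is [8 5 2 / 7 2 0]. Elementwise product with the kernel and sum: 5·-1 + 2·1 + 7·1.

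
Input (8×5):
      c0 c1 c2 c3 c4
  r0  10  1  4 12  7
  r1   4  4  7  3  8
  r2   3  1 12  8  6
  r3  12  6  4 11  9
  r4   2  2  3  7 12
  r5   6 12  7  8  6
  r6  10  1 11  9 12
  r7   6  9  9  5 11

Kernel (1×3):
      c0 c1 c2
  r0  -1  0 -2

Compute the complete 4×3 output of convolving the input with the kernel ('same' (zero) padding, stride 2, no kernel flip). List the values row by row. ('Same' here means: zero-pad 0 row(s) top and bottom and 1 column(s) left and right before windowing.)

Output[0,0]: The receptive field on the zero-padded input at this output position is [0 10 1]. Elementwise product with the kernel and sum: 0·-1 + 1·-2.
Output[0,1]: The receptive field on the zero-padded input at this output position is [1 4 12]. Elementwise product with the kernel and sum: 1·-1 + 12·-2.

-2 -25 -12
-2 -17 -8
-4 -16 -7
-2 -19 -9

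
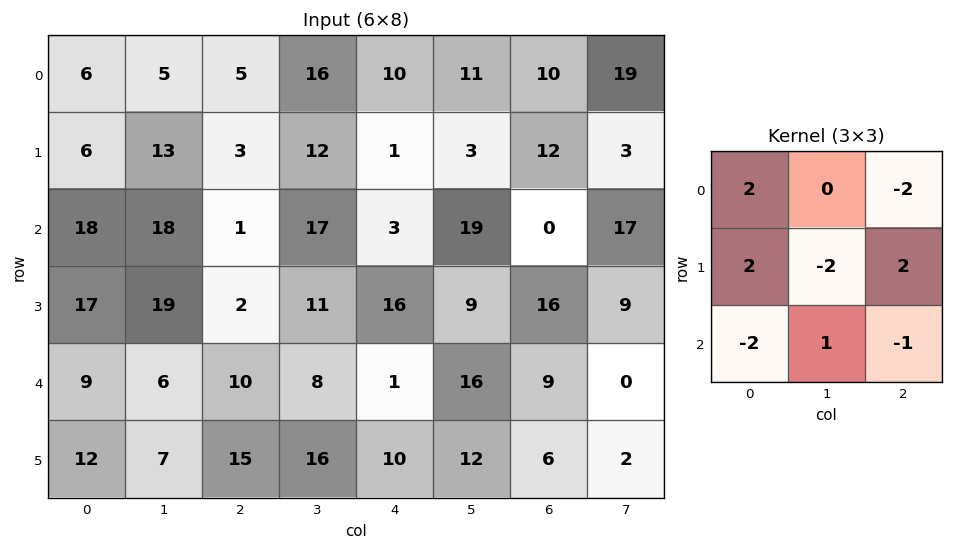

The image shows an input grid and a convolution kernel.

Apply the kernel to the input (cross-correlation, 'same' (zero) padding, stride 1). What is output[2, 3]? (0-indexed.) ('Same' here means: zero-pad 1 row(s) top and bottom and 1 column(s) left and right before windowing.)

-31

The receptive field on the zero-padded input at this output position is [3 12 1 / 1 17 3 / 2 11 16]. Elementwise product with the kernel and sum: 3·2 + 1·-2 + 1·2 + 17·-2 + 3·2 + 2·-2 + 11·1 + 16·-1.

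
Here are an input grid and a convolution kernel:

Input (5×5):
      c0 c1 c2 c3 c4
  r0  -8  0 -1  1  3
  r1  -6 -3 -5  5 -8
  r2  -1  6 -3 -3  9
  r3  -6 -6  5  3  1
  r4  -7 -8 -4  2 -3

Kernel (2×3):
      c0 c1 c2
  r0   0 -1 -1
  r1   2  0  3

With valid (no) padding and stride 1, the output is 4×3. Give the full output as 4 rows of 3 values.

-26 9 -38
-3 3 24
0 3 7
-25 -18 -21

Output[0,0]: The receptive field on the input at this output position is [-8 0 -1 / -6 -3 -5]. Elementwise product with the kernel and sum: 0·-1 + -1·-1 + -6·2 + -5·3.
Output[0,1]: The receptive field on the input at this output position is [0 -1 1 / -3 -5 5]. Elementwise product with the kernel and sum: -1·-1 + 1·-1 + -3·2 + 5·3.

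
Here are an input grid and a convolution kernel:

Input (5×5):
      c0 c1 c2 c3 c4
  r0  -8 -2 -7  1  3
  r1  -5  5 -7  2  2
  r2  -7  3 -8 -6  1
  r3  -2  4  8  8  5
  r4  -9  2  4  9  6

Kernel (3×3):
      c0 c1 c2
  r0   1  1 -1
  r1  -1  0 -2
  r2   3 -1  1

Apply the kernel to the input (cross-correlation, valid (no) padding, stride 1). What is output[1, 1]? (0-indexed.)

The receptive field on the input at this output position is [5 -7 2 / 3 -8 -6 / 4 8 8]. Elementwise product with the kernel and sum: 5·1 + -7·1 + 2·-1 + 3·-1 + -6·-2 + 4·3 + 8·-1 + 8·1.

17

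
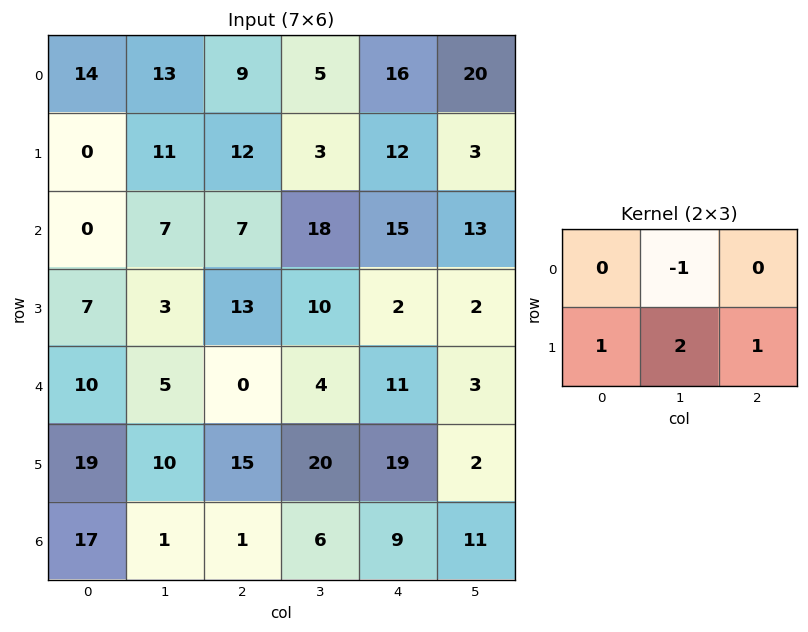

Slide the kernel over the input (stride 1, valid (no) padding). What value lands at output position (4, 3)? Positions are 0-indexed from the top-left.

The receptive field on the input at this output position is [4 11 3 / 20 19 2]. Elementwise product with the kernel and sum: 11·-1 + 20·1 + 19·2 + 2·1.

49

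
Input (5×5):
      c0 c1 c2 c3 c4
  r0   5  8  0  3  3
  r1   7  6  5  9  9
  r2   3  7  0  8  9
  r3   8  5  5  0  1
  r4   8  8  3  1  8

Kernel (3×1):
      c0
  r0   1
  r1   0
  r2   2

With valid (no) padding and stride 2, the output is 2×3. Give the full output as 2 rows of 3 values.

11 0 21
19 6 25

Output[0,0]: The receptive field on the input at this output position is [5 / 7 / 3]. Elementwise product with the kernel and sum: 5·1 + 3·2.
Output[0,1]: The receptive field on the input at this output position is [0 / 5 / 0]. Elementwise product with the kernel and sum: 0·1 + 0·2.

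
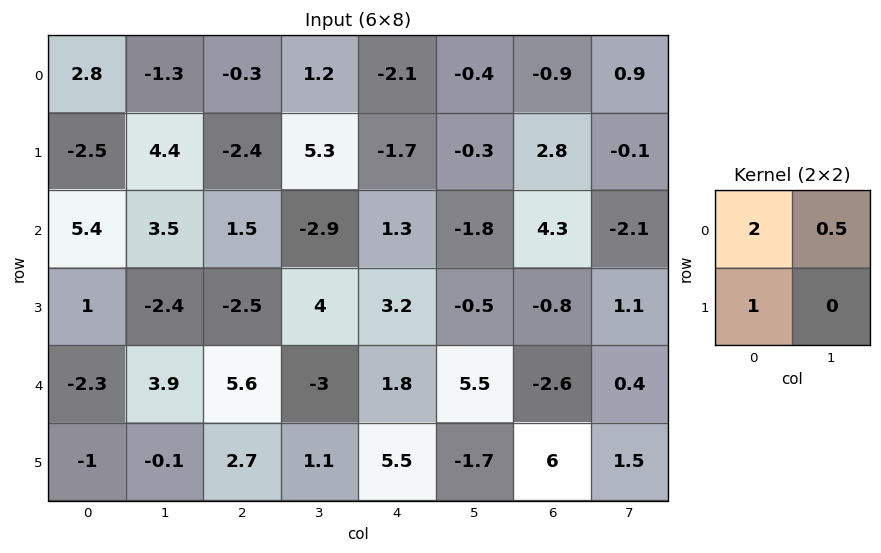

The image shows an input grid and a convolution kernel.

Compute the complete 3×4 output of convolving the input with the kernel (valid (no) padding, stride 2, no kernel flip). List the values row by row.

Output[0,0]: The receptive field on the input at this output position is [2.8 -1.3 / -2.5 4.4]. Elementwise product with the kernel and sum: 2.8·2 + -1.3·0.5 + -2.5·1.

2.45 -2.4 -6.1 1.45
13.55 -0.95 4.9 6.75
-3.65 12.4 11.85 1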